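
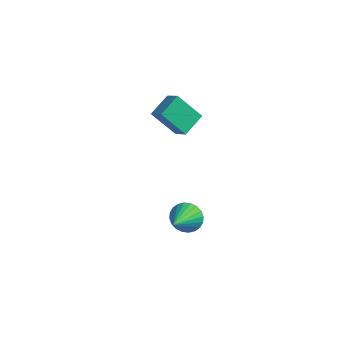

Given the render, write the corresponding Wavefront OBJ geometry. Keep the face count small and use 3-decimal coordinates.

v -0.852 -2.115 -1.548
v -0.163 -1.849 -1.329
v -0.568 -3.625 -0.612
v -0.339 -1.745 -1.108
v -0.593 -1.698 -0.955
v -0.886 -1.714 -0.892
v -1.174 -1.791 -0.928
v -1.413 -1.917 -1.06
v -1.567 -2.074 -1.265
v -1.612 -2.236 -1.514
v -1.541 -2.38 -1.768
v -1.365 -2.484 -1.988
v -1.111 -2.531 -2.142
v -0.818 -2.515 -2.205
v -0.53 -2.438 -2.168
v -0.291 -2.312 -2.037
v -0.137 -2.156 -1.831
v -0.092 -1.993 -1.583
v -2.086 -1.014 2.798
v -3.096 -1.36 3.935
v -1.964 0.103 3.247
v -2.974 -0.244 4.384
v -1.406 -1.296 3.316
v -2.416 -1.643 4.453
v -1.284 -0.18 3.765
v -2.294 -0.526 4.902
f 2 1 4
f 2 4 3
f 4 1 5
f 4 5 3
f 5 1 6
f 5 6 3
f 6 1 7
f 6 7 3
f 7 1 8
f 7 8 3
f 8 1 9
f 8 9 3
f 9 1 10
f 9 10 3
f 10 1 11
f 10 11 3
f 11 1 12
f 11 12 3
f 12 1 13
f 12 13 3
f 13 1 14
f 13 14 3
f 14 1 15
f 14 15 3
f 15 1 16
f 15 16 3
f 16 1 17
f 16 17 3
f 17 1 18
f 17 18 3
f 18 1 2
f 18 2 3
f 20 22 19
f 23 20 19
f 19 22 21
f 21 23 19
f 20 26 22
f 24 20 23
f 24 26 20
f 22 26 21
f 25 23 21
f 21 26 25
f 25 24 23
f 26 24 25



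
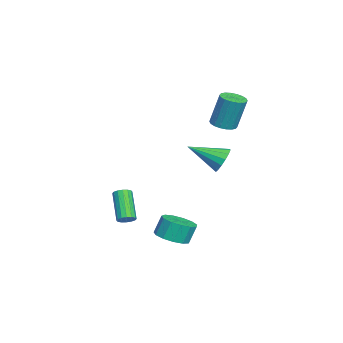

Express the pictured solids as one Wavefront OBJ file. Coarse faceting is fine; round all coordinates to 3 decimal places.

v 1.185 -1.892 -4.179
v 1.463 -1.553 -3.83
v 0.093 -1.988 -2.313
v -0.185 -2.328 -2.661
v 1.266 -1.384 -3.959
v -0.104 -1.819 -2.442
v 1.048 -1.35 -4.147
v -0.322 -1.785 -2.63
v 0.866 -1.463 -4.343
v -0.504 -1.898 -2.826
v 0.77 -1.69 -4.495
v -0.6 -2.125 -2.978
v 0.785 -1.972 -4.562
v -0.585 -2.407 -3.045
v 0.907 -2.232 -4.527
v -0.463 -2.667 -3.01
v 1.104 -2.401 -4.398
v -0.266 -2.836 -2.881
v 1.322 -2.435 -4.21
v -0.048 -2.87 -2.693
v 1.504 -2.322 -4.014
v 0.134 -2.757 -2.497
v 1.6 -2.095 -3.862
v 0.23 -2.53 -2.345
v 1.585 -1.813 -3.795
v 0.215 -2.248 -2.278
v -2.233 3.142 2.134
v -1.649 3.677 1.965
v -1.562 4.252 4.076
v -2.147 3.718 4.246
v -1.95 3.871 1.924
v -1.863 4.447 4.035
v -2.307 3.921 1.925
v -2.22 4.497 4.036
v -2.649 3.817 1.967
v -2.563 4.392 4.079
v -2.909 3.579 2.043
v -2.823 4.155 4.154
v -3.035 3.255 2.137
v -2.949 3.83 4.248
v -3.003 2.908 2.23
v -2.916 3.483 4.341
v -2.818 2.608 2.304
v -2.731 3.183 4.415
v -2.517 2.413 2.345
v -2.43 2.989 4.456
v -2.16 2.363 2.344
v -2.073 2.939 4.455
v -1.817 2.468 2.301
v -1.731 3.043 4.413
v -1.557 2.705 2.226
v -1.471 3.281 4.337
v -1.431 3.03 2.132
v -1.345 3.605 4.243
v -1.464 3.377 2.039
v -1.377 3.952 4.15
v 0.232 3.375 0.291
v 0.683 3.03 -0.421
v 0.268 1.405 1.269
v 1.017 3.182 -0.126
v 1.142 3.386 0.28
v 1.022 3.587 0.689
v 0.691 3.731 0.991
v 0.236 3.78 1.106
v -0.219 3.72 1.002
v -0.554 3.568 0.707
v -0.678 3.364 0.301
v -0.558 3.163 -0.107
v -0.227 3.019 -0.41
v 0.227 2.97 -0.524
v 3.272 0.9 -4.435
v 4.044 1.593 -4.511
v 3.8 1.993 -3.341
v 3.028 1.3 -3.265
v 3.56 1.863 -4.704
v 3.316 2.262 -3.534
v 2.985 1.826 -4.811
v 2.741 2.226 -3.641
v 2.501 1.496 -4.799
v 2.257 1.896 -3.629
v 2.262 0.976 -4.672
v 2.018 1.376 -3.502
v 2.344 0.433 -4.469
v 2.1 0.832 -3.299
v 2.72 0.037 -4.255
v 2.476 0.437 -3.086
v 3.271 -0.084 -4.099
v 3.027 0.316 -2.929
v 3.823 0.107 -4.049
v 3.579 0.507 -2.879
v 4.2 0.55 -4.122
v 3.956 0.95 -2.952
v 4.282 1.104 -4.294
v 4.038 1.504 -3.124
f 2 1 5
f 2 5 3
f 3 5 6
f 3 6 4
f 5 1 7
f 5 7 6
f 6 7 8
f 6 8 4
f 7 1 9
f 7 9 8
f 8 9 10
f 8 10 4
f 9 1 11
f 9 11 10
f 10 11 12
f 10 12 4
f 11 1 13
f 11 13 12
f 12 13 14
f 12 14 4
f 13 1 15
f 13 15 14
f 14 15 16
f 14 16 4
f 15 1 17
f 15 17 16
f 16 17 18
f 16 18 4
f 17 1 19
f 17 19 18
f 18 19 20
f 18 20 4
f 19 1 21
f 19 21 20
f 20 21 22
f 20 22 4
f 21 1 23
f 21 23 22
f 22 23 24
f 22 24 4
f 23 1 25
f 23 25 24
f 24 25 26
f 24 26 4
f 25 1 2
f 25 2 26
f 26 2 3
f 26 3 4
f 28 27 31
f 28 31 29
f 29 31 32
f 29 32 30
f 31 27 33
f 31 33 32
f 32 33 34
f 32 34 30
f 33 27 35
f 33 35 34
f 34 35 36
f 34 36 30
f 35 27 37
f 35 37 36
f 36 37 38
f 36 38 30
f 37 27 39
f 37 39 38
f 38 39 40
f 38 40 30
f 39 27 41
f 39 41 40
f 40 41 42
f 40 42 30
f 41 27 43
f 41 43 42
f 42 43 44
f 42 44 30
f 43 27 45
f 43 45 44
f 44 45 46
f 44 46 30
f 45 27 47
f 45 47 46
f 46 47 48
f 46 48 30
f 47 27 49
f 47 49 48
f 48 49 50
f 48 50 30
f 49 27 51
f 49 51 50
f 50 51 52
f 50 52 30
f 51 27 53
f 51 53 52
f 52 53 54
f 52 54 30
f 53 27 55
f 53 55 54
f 54 55 56
f 54 56 30
f 55 27 28
f 55 28 56
f 56 28 29
f 56 29 30
f 58 57 60
f 58 60 59
f 60 57 61
f 60 61 59
f 61 57 62
f 61 62 59
f 62 57 63
f 62 63 59
f 63 57 64
f 63 64 59
f 64 57 65
f 64 65 59
f 65 57 66
f 65 66 59
f 66 57 67
f 66 67 59
f 67 57 68
f 67 68 59
f 68 57 69
f 68 69 59
f 69 57 70
f 69 70 59
f 70 57 58
f 70 58 59
f 72 71 75
f 72 75 73
f 73 75 76
f 73 76 74
f 75 71 77
f 75 77 76
f 76 77 78
f 76 78 74
f 77 71 79
f 77 79 78
f 78 79 80
f 78 80 74
f 79 71 81
f 79 81 80
f 80 81 82
f 80 82 74
f 81 71 83
f 81 83 82
f 82 83 84
f 82 84 74
f 83 71 85
f 83 85 84
f 84 85 86
f 84 86 74
f 85 71 87
f 85 87 86
f 86 87 88
f 86 88 74
f 87 71 89
f 87 89 88
f 88 89 90
f 88 90 74
f 89 71 91
f 89 91 90
f 90 91 92
f 90 92 74
f 91 71 93
f 91 93 92
f 92 93 94
f 92 94 74
f 93 71 72
f 93 72 94
f 94 72 73
f 94 73 74



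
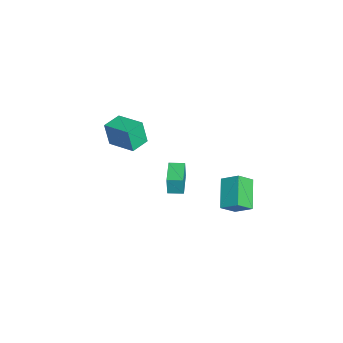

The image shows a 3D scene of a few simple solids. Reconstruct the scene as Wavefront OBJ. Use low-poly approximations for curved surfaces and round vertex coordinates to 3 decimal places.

v 2.96 2.38 0.109
v 3.385 3.304 0.801
v 2.48 3.152 -0.627
v 2.905 4.076 0.064
v 4.555 2.404 -0.904
v 4.98 3.328 -0.213
v 4.075 3.176 -1.641
v 4.5 4.1 -0.949
v -4.037 -3.333 -2.407
v -4.16 -3.618 -0.888
v -2.95 -1.917 -2.053
v -3.073 -2.202 -0.534
v -3.047 -4.078 -2.466
v -3.17 -4.363 -0.947
v -1.96 -2.662 -2.112
v -2.083 -2.947 -0.593
v -0.952 -0.574 -3.312
v -0.9 -0.612 -2.124
v -0.938 0.335 -3.284
v -0.886 0.297 -2.096
v 0.686 -0.597 -3.384
v 0.738 -0.635 -2.196
v 0.7 0.312 -3.356
v 0.752 0.274 -2.168
f 2 4 1
f 5 2 1
f 1 4 3
f 3 5 1
f 2 8 4
f 6 2 5
f 6 8 2
f 4 8 3
f 7 5 3
f 3 8 7
f 7 6 5
f 8 6 7
f 10 12 9
f 13 10 9
f 9 12 11
f 11 13 9
f 10 16 12
f 14 10 13
f 14 16 10
f 12 16 11
f 15 13 11
f 11 16 15
f 15 14 13
f 16 14 15
f 18 20 17
f 21 18 17
f 17 20 19
f 19 21 17
f 18 24 20
f 22 18 21
f 22 24 18
f 20 24 19
f 23 21 19
f 19 24 23
f 23 22 21
f 24 22 23



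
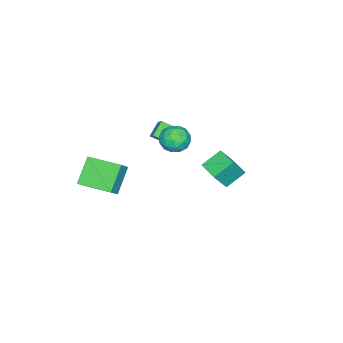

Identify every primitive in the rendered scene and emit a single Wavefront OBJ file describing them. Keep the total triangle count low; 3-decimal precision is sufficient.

v -3.38 -3.54 -1.247
v -4.368 -3.518 -0.566
v -3.789 -2.525 -1.872
v -4.776 -2.503 -1.191
v -2.984 -3.037 -0.689
v -3.971 -3.015 -0.008
v -3.392 -2.022 -1.314
v -4.38 -2 -0.633
v -0.744 2.478 -0.453
v 0.089 2.082 0.927
v -1.818 3.15 0.388
v -0.985 2.754 1.768
v -0.035 3.706 -0.528
v 0.798 3.31 0.852
v -1.109 4.378 0.313
v -0.276 3.982 1.693
v -2.018 -0.646 0.222
v -1.515 0.206 0.547
v -1.465 -1.486 1.573
v -0.962 -0.634 1.898
v -2.003 -0.66 1.906
v -2.345 -0.14 1.071
v -0.635 -1.14 1.049
v -0.977 -0.62 0.214
v -0.661 -0.099 1.057
v -1.506 0.198 1.588
v -1.474 -1.478 0.532
v -2.319 -1.181 1.063
v -1.815 -0.146 0.266
v -1.165 -1.134 1.854
v -1.777 -1.149 1.859
v -1.482 -0.648 2.05
v -2.302 -0.35 0.574
v -2.007 0.151 0.765
v -2.294 -0.358 1.564
v -0.973 -1.431 1.355
v -0.678 -0.93 1.546
v -1.498 -0.632 0.07
v -1.203 -0.131 0.261
v -0.686 -0.922 0.556
v -1.017 0.175 0.757
v -0.693 -0.319 1.551
v -0.5 -0.616 1.052
v -0.701 -0.31 0.561
v -1.514 0.35 1.068
v -1.189 -0.144 1.863
v -1.801 -0.159 1.868
v -2.002 0.146 1.377
v -1.012 0.17 1.369
v -1.791 -1.136 0.257
v -1.466 -1.63 1.052
v -0.978 -1.426 0.743
v -1.179 -1.121 0.252
v -2.287 -0.961 0.569
v -1.963 -1.455 1.363
v -2.279 -0.97 1.559
v -2.48 -0.664 1.068
v -1.968 -1.45 0.751
v 2.957 -3.532 1.228
v 3.774 -3.478 2.063
v 2.778 -1.339 1.262
v 3.595 -1.285 2.098
v 4.365 -3.395 -0.158
v 5.182 -3.341 0.678
v 4.186 -1.202 -0.123
v 5.003 -1.148 0.712
f 2 4 1
f 5 2 1
f 1 4 3
f 3 5 1
f 2 8 4
f 6 2 5
f 6 8 2
f 4 8 3
f 7 5 3
f 3 8 7
f 7 6 5
f 8 6 7
f 10 12 9
f 13 10 9
f 9 12 11
f 11 13 9
f 10 16 12
f 14 10 13
f 14 16 10
f 12 16 11
f 15 13 11
f 11 16 15
f 15 14 13
f 16 14 15
f 17 54 33
f 54 28 57
f 33 57 22
f 54 57 33
f 17 33 29
f 33 22 34
f 29 34 18
f 33 34 29
f 17 29 38
f 29 18 39
f 38 39 24
f 29 39 38
f 17 38 50
f 38 24 53
f 50 53 27
f 38 53 50
f 17 50 54
f 50 27 58
f 54 58 28
f 50 58 54
f 18 34 45
f 34 22 48
f 45 48 26
f 34 48 45
f 22 57 35
f 57 28 56
f 35 56 21
f 57 56 35
f 28 58 55
f 58 27 51
f 55 51 19
f 58 51 55
f 27 53 52
f 53 24 40
f 52 40 23
f 53 40 52
f 24 39 44
f 39 18 41
f 44 41 25
f 39 41 44
f 20 46 32
f 46 26 47
f 32 47 21
f 46 47 32
f 20 32 30
f 32 21 31
f 30 31 19
f 32 31 30
f 20 30 37
f 30 19 36
f 37 36 23
f 30 36 37
f 20 37 42
f 37 23 43
f 42 43 25
f 37 43 42
f 20 42 46
f 42 25 49
f 46 49 26
f 42 49 46
f 21 47 35
f 47 26 48
f 35 48 22
f 47 48 35
f 19 31 55
f 31 21 56
f 55 56 28
f 31 56 55
f 23 36 52
f 36 19 51
f 52 51 27
f 36 51 52
f 25 43 44
f 43 23 40
f 44 40 24
f 43 40 44
f 26 49 45
f 49 25 41
f 45 41 18
f 49 41 45
f 60 62 59
f 63 60 59
f 59 62 61
f 61 63 59
f 60 66 62
f 64 60 63
f 64 66 60
f 62 66 61
f 65 63 61
f 61 66 65
f 65 64 63
f 66 64 65



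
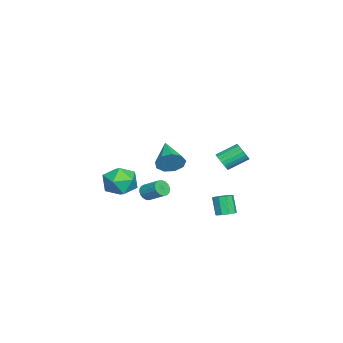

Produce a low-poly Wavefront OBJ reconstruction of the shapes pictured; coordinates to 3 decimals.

v -3.004 -0.548 -1.09
v -2.609 -0.948 -0.48
v -4.676 -1.192 -0.43
v -2.745 -0.423 -0.311
v -3.002 0.044 -0.507
v -3.26 0.234 -0.976
v -3.398 0.058 -1.498
v -3.352 -0.401 -1.829
v -3.143 -0.928 -1.814
v -2.869 -1.278 -1.461
v -2.658 -1.286 -0.934
v 2.219 3.132 1.796
v 2.631 3.076 2.171
v 2.194 4.051 2.799
v 1.781 4.108 2.424
v 2.727 3.219 2.014
v 2.29 4.195 2.642
v 2.735 3.348 1.82
v 2.298 4.323 2.448
v 2.654 3.439 1.622
v 2.216 4.415 2.25
v 2.497 3.477 1.454
v 2.06 4.453 2.082
v 2.293 3.456 1.345
v 1.855 4.431 1.973
v 2.075 3.378 1.314
v 1.638 4.354 1.942
v 1.883 3.258 1.366
v 1.445 4.234 1.994
v 1.748 3.116 1.493
v 1.311 4.092 2.121
v 1.695 2.977 1.672
v 1.258 3.953 2.3
v 1.732 2.865 1.872
v 1.295 3.841 2.5
v 1.854 2.799 2.06
v 1.417 3.775 2.688
v 2.038 2.79 2.201
v 1.601 3.766 2.829
v 2.254 2.841 2.273
v 1.817 3.817 2.901
v 2.464 2.942 2.262
v 2.027 3.918 2.89
v -1.17 -1.399 -2.455
v -0.686 -1.518 -2.604
v -0.266 -0.601 -1.973
v -0.75 -0.481 -1.825
v -0.749 -1.382 -2.76
v -0.329 -0.465 -2.13
v -0.885 -1.249 -2.863
v -0.464 -0.332 -2.233
v -1.07 -1.142 -2.896
v -0.649 -0.224 -2.266
v -1.272 -1.079 -2.853
v -0.852 -0.162 -2.222
v -1.457 -1.072 -2.74
v -1.036 -0.154 -2.11
v -1.592 -1.121 -2.579
v -1.171 -0.203 -1.949
v -1.654 -1.218 -2.396
v -1.234 -0.3 -1.766
v -1.633 -1.346 -2.223
v -1.212 -0.429 -1.593
v -1.531 -1.484 -2.091
v -1.111 -0.566 -1.46
v -1.368 -1.607 -2.021
v -0.947 -0.689 -1.391
v -1.17 -1.693 -2.027
v -0.749 -0.776 -1.396
v -0.972 -1.729 -2.106
v -0.551 -0.812 -1.476
v -0.808 -1.708 -2.246
v -0.388 -0.791 -1.616
v -0.707 -1.633 -2.422
v -0.287 -0.716 -1.792
v -0.376 2.901 -3.161
v 0.135 2.79 -2.989
v -0.273 2.529 -1.947
v -0.784 2.639 -2.119
v 0.054 3.153 -2.93
v -0.354 2.891 -1.887
v -0.227 3.398 -2.979
v -0.635 3.136 -1.936
v -0.579 3.41 -3.113
v -0.986 3.148 -2.07
v -0.835 3.184 -3.27
v -1.243 2.922 -2.227
v -0.877 2.825 -3.376
v -1.285 2.564 -2.333
v -0.684 2.502 -3.382
v -1.092 2.241 -2.339
v -0.347 2.366 -3.285
v -0.755 2.104 -2.242
v -0.024 2.479 -3.13
v -0.432 2.218 -2.087
v -3.598 -3.033 -2.954
v -2.827 -2.29 -3.014
v -2.513 -4.09 -2.106
v -1.742 -3.347 -2.166
v -2.6 -3.181 -1.542
v -3.27 -2.528 -2.067
v -2.07 -3.852 -3.053
v -2.74 -3.199 -3.578
v -1.883 -2.796 -3.075
v -2.21 -2.381 -2.142
v -3.13 -3.999 -2.978
v -3.457 -3.584 -2.045
f 2 1 4
f 2 4 3
f 4 1 5
f 4 5 3
f 5 1 6
f 5 6 3
f 6 1 7
f 6 7 3
f 7 1 8
f 7 8 3
f 8 1 9
f 8 9 3
f 9 1 10
f 9 10 3
f 10 1 11
f 10 11 3
f 11 1 2
f 11 2 3
f 13 12 16
f 13 16 14
f 14 16 17
f 14 17 15
f 16 12 18
f 16 18 17
f 17 18 19
f 17 19 15
f 18 12 20
f 18 20 19
f 19 20 21
f 19 21 15
f 20 12 22
f 20 22 21
f 21 22 23
f 21 23 15
f 22 12 24
f 22 24 23
f 23 24 25
f 23 25 15
f 24 12 26
f 24 26 25
f 25 26 27
f 25 27 15
f 26 12 28
f 26 28 27
f 27 28 29
f 27 29 15
f 28 12 30
f 28 30 29
f 29 30 31
f 29 31 15
f 30 12 32
f 30 32 31
f 31 32 33
f 31 33 15
f 32 12 34
f 32 34 33
f 33 34 35
f 33 35 15
f 34 12 36
f 34 36 35
f 35 36 37
f 35 37 15
f 36 12 38
f 36 38 37
f 37 38 39
f 37 39 15
f 38 12 40
f 38 40 39
f 39 40 41
f 39 41 15
f 40 12 42
f 40 42 41
f 41 42 43
f 41 43 15
f 42 12 13
f 42 13 43
f 43 13 14
f 43 14 15
f 45 44 48
f 45 48 46
f 46 48 49
f 46 49 47
f 48 44 50
f 48 50 49
f 49 50 51
f 49 51 47
f 50 44 52
f 50 52 51
f 51 52 53
f 51 53 47
f 52 44 54
f 52 54 53
f 53 54 55
f 53 55 47
f 54 44 56
f 54 56 55
f 55 56 57
f 55 57 47
f 56 44 58
f 56 58 57
f 57 58 59
f 57 59 47
f 58 44 60
f 58 60 59
f 59 60 61
f 59 61 47
f 60 44 62
f 60 62 61
f 61 62 63
f 61 63 47
f 62 44 64
f 62 64 63
f 63 64 65
f 63 65 47
f 64 44 66
f 64 66 65
f 65 66 67
f 65 67 47
f 66 44 68
f 66 68 67
f 67 68 69
f 67 69 47
f 68 44 70
f 68 70 69
f 69 70 71
f 69 71 47
f 70 44 72
f 70 72 71
f 71 72 73
f 71 73 47
f 72 44 74
f 72 74 73
f 73 74 75
f 73 75 47
f 74 44 45
f 74 45 75
f 75 45 46
f 75 46 47
f 77 76 80
f 77 80 78
f 78 80 81
f 78 81 79
f 80 76 82
f 80 82 81
f 81 82 83
f 81 83 79
f 82 76 84
f 82 84 83
f 83 84 85
f 83 85 79
f 84 76 86
f 84 86 85
f 85 86 87
f 85 87 79
f 86 76 88
f 86 88 87
f 87 88 89
f 87 89 79
f 88 76 90
f 88 90 89
f 89 90 91
f 89 91 79
f 90 76 92
f 90 92 91
f 91 92 93
f 91 93 79
f 92 76 94
f 92 94 93
f 93 94 95
f 93 95 79
f 94 76 77
f 94 77 95
f 95 77 78
f 95 78 79
f 96 107 101
f 96 101 97
f 96 97 103
f 96 103 106
f 96 106 107
f 97 101 105
f 101 107 100
f 107 106 98
f 106 103 102
f 103 97 104
f 99 105 100
f 99 100 98
f 99 98 102
f 99 102 104
f 99 104 105
f 100 105 101
f 98 100 107
f 102 98 106
f 104 102 103
f 105 104 97



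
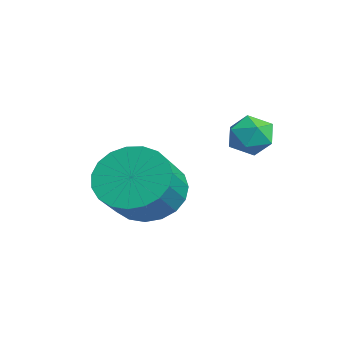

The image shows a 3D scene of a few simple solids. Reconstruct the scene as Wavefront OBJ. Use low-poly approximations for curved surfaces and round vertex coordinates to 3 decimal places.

v -3.961 1.466 0.253
v -3.161 1.628 -0.454
v -2.239 0.977 0.44
v -3.039 0.814 1.147
v -3.141 2 -0.204
v -2.219 1.349 0.69
v -3.263 2.28 0.126
v -2.341 1.629 1.02
v -3.506 2.419 0.477
v -2.583 1.768 1.371
v -3.827 2.393 0.79
v -2.905 1.742 1.684
v -4.171 2.207 1.01
v -3.249 1.556 1.904
v -4.479 1.893 1.099
v -3.557 1.241 1.993
v -4.698 1.504 1.042
v -3.776 0.853 1.936
v -4.789 1.11 0.848
v -3.867 0.458 1.742
v -4.737 0.776 0.552
v -3.815 0.125 1.445
v -4.551 0.562 0.203
v -3.629 -0.089 1.097
v -4.263 0.504 -0.136
v -3.34 -0.147 0.758
v -3.922 0.613 -0.408
v -3 -0.039 0.486
v -3.589 0.868 -0.566
v -2.666 0.217 0.328
v -3.319 1.227 -0.582
v -2.397 0.576 0.311
v -1.777 3.676 3.171
v -1.177 3.923 3.35
v -1.283 2.857 2.65
v -0.683 3.104 2.829
v -1.09 2.839 3.295
v -1.396 3.346 3.617
v -1.064 3.434 2.383
v -1.37 3.941 2.705
v -0.737 3.774 2.863
v -0.753 3.407 3.426
v -1.707 3.373 2.574
v -1.723 3.006 3.137
f 2 1 5
f 2 5 3
f 3 5 6
f 3 6 4
f 5 1 7
f 5 7 6
f 6 7 8
f 6 8 4
f 7 1 9
f 7 9 8
f 8 9 10
f 8 10 4
f 9 1 11
f 9 11 10
f 10 11 12
f 10 12 4
f 11 1 13
f 11 13 12
f 12 13 14
f 12 14 4
f 13 1 15
f 13 15 14
f 14 15 16
f 14 16 4
f 15 1 17
f 15 17 16
f 16 17 18
f 16 18 4
f 17 1 19
f 17 19 18
f 18 19 20
f 18 20 4
f 19 1 21
f 19 21 20
f 20 21 22
f 20 22 4
f 21 1 23
f 21 23 22
f 22 23 24
f 22 24 4
f 23 1 25
f 23 25 24
f 24 25 26
f 24 26 4
f 25 1 27
f 25 27 26
f 26 27 28
f 26 28 4
f 27 1 29
f 27 29 28
f 28 29 30
f 28 30 4
f 29 1 31
f 29 31 30
f 30 31 32
f 30 32 4
f 31 1 2
f 31 2 32
f 32 2 3
f 32 3 4
f 33 44 38
f 33 38 34
f 33 34 40
f 33 40 43
f 33 43 44
f 34 38 42
f 38 44 37
f 44 43 35
f 43 40 39
f 40 34 41
f 36 42 37
f 36 37 35
f 36 35 39
f 36 39 41
f 36 41 42
f 37 42 38
f 35 37 44
f 39 35 43
f 41 39 40
f 42 41 34



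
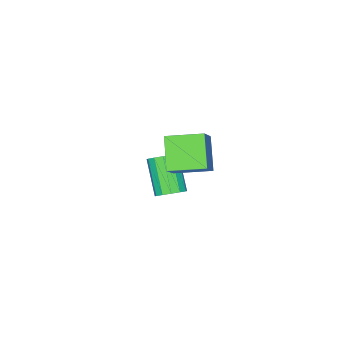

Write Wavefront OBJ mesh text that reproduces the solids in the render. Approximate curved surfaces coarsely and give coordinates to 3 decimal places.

v 0.055 1.281 3.867
v 1.055 1.822 5.007
v -0.997 2.61 4.159
v 0.003 3.15 5.3
v 0.917 2.23 2.66
v 1.917 2.77 3.801
v -0.135 3.558 2.953
v 0.865 4.099 4.093
v -1.156 0.138 -1.478
v -0.774 0.521 -0.972
v -1.502 -0.676 0.483
v -1.884 -1.058 -0.022
v -1.145 0.707 -1.005
v -1.874 -0.489 0.451
v -1.52 0.713 -1.187
v -2.249 -0.483 0.268
v -1.779 0.537 -1.462
v -2.508 -0.66 -0.007
v -1.84 0.234 -1.742
v -2.569 -0.963 -0.287
v -1.684 -0.1 -1.938
v -2.413 -1.296 -0.482
v -1.36 -0.358 -1.988
v -2.089 -1.554 -0.532
v -0.971 -0.458 -1.875
v -1.7 -1.654 -0.42
v -0.641 -0.369 -1.637
v -1.37 -1.565 -0.182
v -0.474 -0.119 -1.348
v -1.203 -1.315 0.107
v -0.524 0.212 -1.1
v -1.252 -0.984 0.355
f 2 4 1
f 5 2 1
f 1 4 3
f 3 5 1
f 2 8 4
f 6 2 5
f 6 8 2
f 4 8 3
f 7 5 3
f 3 8 7
f 7 6 5
f 8 6 7
f 10 9 13
f 10 13 11
f 11 13 14
f 11 14 12
f 13 9 15
f 13 15 14
f 14 15 16
f 14 16 12
f 15 9 17
f 15 17 16
f 16 17 18
f 16 18 12
f 17 9 19
f 17 19 18
f 18 19 20
f 18 20 12
f 19 9 21
f 19 21 20
f 20 21 22
f 20 22 12
f 21 9 23
f 21 23 22
f 22 23 24
f 22 24 12
f 23 9 25
f 23 25 24
f 24 25 26
f 24 26 12
f 25 9 27
f 25 27 26
f 26 27 28
f 26 28 12
f 27 9 29
f 27 29 28
f 28 29 30
f 28 30 12
f 29 9 31
f 29 31 30
f 30 31 32
f 30 32 12
f 31 9 10
f 31 10 32
f 32 10 11
f 32 11 12



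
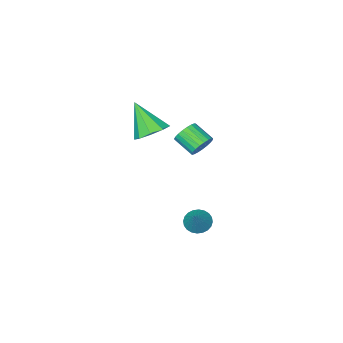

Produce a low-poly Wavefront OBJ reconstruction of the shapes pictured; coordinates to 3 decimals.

v -2.599 -1.323 0.754
v -2.298 -1.601 0.114
v -1.939 -2.715 0.766
v -2.241 -2.437 1.406
v -2.052 -1.447 0.241
v -1.694 -2.561 0.893
v -1.902 -1.272 0.457
v -1.543 -2.386 1.109
v -1.872 -1.106 0.724
v -1.513 -2.22 1.376
v -1.967 -0.977 0.996
v -1.609 -2.092 1.649
v -2.172 -0.909 1.227
v -1.814 -2.023 1.879
v -2.451 -0.911 1.375
v -2.093 -2.025 2.028
v -2.756 -0.985 1.416
v -2.397 -2.099 2.069
v -3.033 -1.118 1.343
v -2.674 -2.232 1.995
v -3.236 -1.285 1.168
v -2.877 -2.399 1.82
v -3.328 -1.46 0.921
v -2.969 -2.574 1.573
v -3.294 -1.61 0.645
v -2.936 -2.724 1.298
v -3.141 -1.711 0.388
v -2.782 -2.825 1.041
v -2.893 -1.745 0.194
v -2.535 -2.859 0.847
v -2.595 -1.706 0.097
v -2.236 -2.82 0.75
v -0.336 -2.56 1.953
v 0.143 -3.26 1.351
v -0.024 -3.82 3.667
v 0.616 -2.794 1.607
v 0.644 -2.219 2.025
v 0.212 -1.803 2.409
v -0.475 -1.742 2.58
v -1.098 -2.063 2.457
v -1.364 -2.617 2.099
v -1.15 -3.144 1.672
v -0.554 -3.398 1.377
v -1.961 -0.699 -4.539
v -1.41 -0.461 -5.036
v -1.219 0.079 -3.341
v -1.611 -0.234 -5.058
v -1.867 -0.078 -5.001
v -2.136 -0.017 -4.874
v -2.379 -0.06 -4.696
v -2.558 -0.2 -4.494
v -2.647 -0.416 -4.298
v -2.631 -0.675 -4.14
v -2.513 -0.938 -4.042
v -2.311 -1.164 -4.02
v -2.056 -1.32 -4.076
v -1.786 -1.382 -4.204
v -1.543 -1.339 -4.382
v -1.364 -1.199 -4.584
v -1.276 -0.983 -4.779
v -1.292 -0.724 -4.938
f 2 1 5
f 2 5 3
f 3 5 6
f 3 6 4
f 5 1 7
f 5 7 6
f 6 7 8
f 6 8 4
f 7 1 9
f 7 9 8
f 8 9 10
f 8 10 4
f 9 1 11
f 9 11 10
f 10 11 12
f 10 12 4
f 11 1 13
f 11 13 12
f 12 13 14
f 12 14 4
f 13 1 15
f 13 15 14
f 14 15 16
f 14 16 4
f 15 1 17
f 15 17 16
f 16 17 18
f 16 18 4
f 17 1 19
f 17 19 18
f 18 19 20
f 18 20 4
f 19 1 21
f 19 21 20
f 20 21 22
f 20 22 4
f 21 1 23
f 21 23 22
f 22 23 24
f 22 24 4
f 23 1 25
f 23 25 24
f 24 25 26
f 24 26 4
f 25 1 27
f 25 27 26
f 26 27 28
f 26 28 4
f 27 1 29
f 27 29 28
f 28 29 30
f 28 30 4
f 29 1 31
f 29 31 30
f 30 31 32
f 30 32 4
f 31 1 2
f 31 2 32
f 32 2 3
f 32 3 4
f 34 33 36
f 34 36 35
f 36 33 37
f 36 37 35
f 37 33 38
f 37 38 35
f 38 33 39
f 38 39 35
f 39 33 40
f 39 40 35
f 40 33 41
f 40 41 35
f 41 33 42
f 41 42 35
f 42 33 43
f 42 43 35
f 43 33 34
f 43 34 35
f 45 44 47
f 45 47 46
f 47 44 48
f 47 48 46
f 48 44 49
f 48 49 46
f 49 44 50
f 49 50 46
f 50 44 51
f 50 51 46
f 51 44 52
f 51 52 46
f 52 44 53
f 52 53 46
f 53 44 54
f 53 54 46
f 54 44 55
f 54 55 46
f 55 44 56
f 55 56 46
f 56 44 57
f 56 57 46
f 57 44 58
f 57 58 46
f 58 44 59
f 58 59 46
f 59 44 60
f 59 60 46
f 60 44 61
f 60 61 46
f 61 44 45
f 61 45 46



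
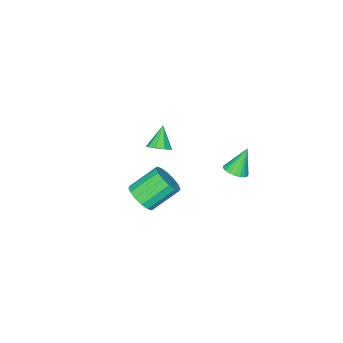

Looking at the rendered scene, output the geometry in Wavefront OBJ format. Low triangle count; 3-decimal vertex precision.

v -2.785 2.521 0.167
v -2.409 3.12 0.301
v -3.535 2.659 1.653
v -2.654 3.229 0.167
v -2.921 3.215 0.034
v -3.165 3.081 -0.077
v -3.344 2.851 -0.145
v -3.425 2.563 -0.16
v -3.397 2.268 -0.118
v -3.262 2.017 -0.026
v -3.045 1.853 0.098
v -2.783 1.804 0.235
v -2.521 1.879 0.36
v -2.306 2.065 0.451
v -2.173 2.33 0.494
v -2.146 2.628 0.48
v -2.229 2.907 0.411
v 0.048 -0.327 2.223
v 0.428 -0.902 2.256
v -0.748 -0.793 3.317
v 0.615 -0.569 2.533
v 0.536 -0.123 2.666
v 0.229 0.227 2.591
v -0.163 0.318 2.345
v -0.456 0.107 2.041
v -0.514 -0.308 1.823
v -0.309 -0.732 1.792
v 0.064 -0.966 1.963
v 4.398 2.556 2.931
v 4.993 3.176 3.228
v 3.738 3.845 4.347
v 3.142 3.224 4.049
v 4.777 3.38 2.863
v 3.521 4.049 3.982
v 4.459 3.363 2.516
v 3.203 4.032 3.635
v 4.124 3.13 2.28
v 2.868 3.799 3.399
v 3.863 2.743 2.218
v 2.607 3.412 3.337
v 3.745 2.305 2.348
v 2.49 2.974 3.466
v 3.802 1.935 2.633
v 2.547 2.604 3.752
v 4.019 1.731 2.998
v 2.763 2.4 4.117
v 4.337 1.748 3.345
v 3.081 2.417 4.464
v 4.672 1.981 3.581
v 3.416 2.65 4.7
v 4.933 2.368 3.643
v 3.677 3.037 4.762
v 5.05 2.806 3.514
v 3.795 3.475 4.632
f 2 1 4
f 2 4 3
f 4 1 5
f 4 5 3
f 5 1 6
f 5 6 3
f 6 1 7
f 6 7 3
f 7 1 8
f 7 8 3
f 8 1 9
f 8 9 3
f 9 1 10
f 9 10 3
f 10 1 11
f 10 11 3
f 11 1 12
f 11 12 3
f 12 1 13
f 12 13 3
f 13 1 14
f 13 14 3
f 14 1 15
f 14 15 3
f 15 1 16
f 15 16 3
f 16 1 17
f 16 17 3
f 17 1 2
f 17 2 3
f 19 18 21
f 19 21 20
f 21 18 22
f 21 22 20
f 22 18 23
f 22 23 20
f 23 18 24
f 23 24 20
f 24 18 25
f 24 25 20
f 25 18 26
f 25 26 20
f 26 18 27
f 26 27 20
f 27 18 28
f 27 28 20
f 28 18 19
f 28 19 20
f 30 29 33
f 30 33 31
f 31 33 34
f 31 34 32
f 33 29 35
f 33 35 34
f 34 35 36
f 34 36 32
f 35 29 37
f 35 37 36
f 36 37 38
f 36 38 32
f 37 29 39
f 37 39 38
f 38 39 40
f 38 40 32
f 39 29 41
f 39 41 40
f 40 41 42
f 40 42 32
f 41 29 43
f 41 43 42
f 42 43 44
f 42 44 32
f 43 29 45
f 43 45 44
f 44 45 46
f 44 46 32
f 45 29 47
f 45 47 46
f 46 47 48
f 46 48 32
f 47 29 49
f 47 49 48
f 48 49 50
f 48 50 32
f 49 29 51
f 49 51 50
f 50 51 52
f 50 52 32
f 51 29 53
f 51 53 52
f 52 53 54
f 52 54 32
f 53 29 30
f 53 30 54
f 54 30 31
f 54 31 32



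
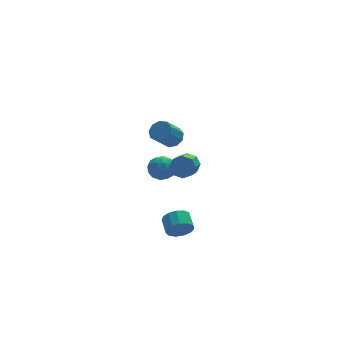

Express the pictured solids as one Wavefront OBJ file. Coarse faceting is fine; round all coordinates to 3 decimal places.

v 0.556 3.432 -1.372
v 1.043 3.642 -0.87
v 0.171 3.217 0.154
v -0.316 3.008 -0.348
v 0.734 4.02 -0.976
v -0.138 3.595 0.047
v 0.341 4.123 -1.268
v -0.53 3.698 -0.244
v 0.05 3.902 -1.608
v -0.822 3.477 -0.585
v -0.005 3.462 -1.838
v -0.877 3.037 -0.814
v 0.202 3.008 -1.849
v -0.67 2.583 -0.826
v 0.575 2.753 -1.637
v -0.296 2.328 -0.614
v 0.939 2.815 -1.301
v 0.068 2.39 -0.278
v 1.124 3.167 -0.998
v 0.252 2.742 0.025
v -1.392 -3.156 -3.934
v -1.039 -3.434 -3.297
v -0.935 -2.503 -2.948
v -1.288 -2.224 -3.586
v -0.722 -3.359 -3.591
v -0.618 -2.428 -3.242
v -0.617 -3.22 -3.995
v -0.513 -2.288 -3.646
v -0.758 -3.06 -4.379
v -0.654 -2.129 -4.03
v -1.101 -2.931 -4.622
v -0.997 -1.999 -4.273
v -1.536 -2.873 -4.647
v -1.432 -1.941 -4.298
v -1.925 -2.905 -4.446
v -1.821 -1.973 -4.097
v -2.145 -3.016 -4.082
v -2.041 -2.085 -3.733
v -2.126 -3.172 -3.671
v -2.022 -2.241 -3.322
v -1.874 -3.323 -3.344
v -1.77 -2.392 -2.996
v -1.469 -3.42 -3.205
v -1.365 -2.489 -2.856
v -0.88 3.376 -4.022
v -0.199 3.921 -4.013
v -0.141 2.439 -3.267
v 0.54 2.984 -3.258
v -0.182 3.182 -2.81
v -0.639 3.761 -3.277
v 0.299 2.599 -4.003
v -0.158 3.178 -4.47
v 0.53 3.441 -4.002
v 0.233 3.801 -3.264
v -0.573 2.559 -4.016
v -0.87 2.919 -3.278
v -0.604 3.731 -4.084
v 0.264 2.629 -3.196
v -0.16 2.745 -2.933
v 0.241 3.066 -2.928
v -0.863 3.637 -3.651
v -0.462 3.957 -3.646
v -0.452 3.522 -2.939
v 0.122 2.403 -3.634
v 0.523 2.723 -3.629
v -0.581 3.294 -4.352
v -0.18 3.615 -4.347
v 0.112 2.838 -4.341
v 0.225 3.769 -4.072
v 0.659 3.218 -3.628
v 0.517 2.992 -4.066
v 0.248 3.332 -4.34
v 0.05 3.98 -3.638
v 0.485 3.429 -3.195
v 0.06 3.546 -2.931
v -0.208 3.886 -3.205
v 0.478 3.698 -3.632
v -0.825 2.931 -4.085
v -0.39 2.38 -3.642
v -0.132 2.474 -4.075
v -0.4 2.814 -4.349
v -0.999 3.142 -3.652
v -0.565 2.591 -3.208
v -0.588 3.028 -2.94
v -0.857 3.368 -3.214
v -0.818 2.662 -3.648
v -1.082 -3.359 1.436
v -0.72 -3.821 1.055
v -1.376 -4.903 1.743
v -1.738 -4.441 2.124
v -0.467 -3.686 1.508
v -1.123 -4.768 2.195
v -0.575 -3.36 1.919
v -1.231 -4.442 2.606
v -0.979 -3.033 2.047
v -1.636 -4.115 2.735
v -1.444 -2.897 1.817
v -2.1 -3.979 2.505
v -1.697 -3.032 1.365
v -2.353 -4.114 2.052
v -1.589 -3.358 0.954
v -2.245 -4.44 1.641
v -1.184 -3.685 0.825
v -1.841 -4.767 1.513
f 2 1 5
f 2 5 3
f 3 5 6
f 3 6 4
f 5 1 7
f 5 7 6
f 6 7 8
f 6 8 4
f 7 1 9
f 7 9 8
f 8 9 10
f 8 10 4
f 9 1 11
f 9 11 10
f 10 11 12
f 10 12 4
f 11 1 13
f 11 13 12
f 12 13 14
f 12 14 4
f 13 1 15
f 13 15 14
f 14 15 16
f 14 16 4
f 15 1 17
f 15 17 16
f 16 17 18
f 16 18 4
f 17 1 19
f 17 19 18
f 18 19 20
f 18 20 4
f 19 1 2
f 19 2 20
f 20 2 3
f 20 3 4
f 22 21 25
f 22 25 23
f 23 25 26
f 23 26 24
f 25 21 27
f 25 27 26
f 26 27 28
f 26 28 24
f 27 21 29
f 27 29 28
f 28 29 30
f 28 30 24
f 29 21 31
f 29 31 30
f 30 31 32
f 30 32 24
f 31 21 33
f 31 33 32
f 32 33 34
f 32 34 24
f 33 21 35
f 33 35 34
f 34 35 36
f 34 36 24
f 35 21 37
f 35 37 36
f 36 37 38
f 36 38 24
f 37 21 39
f 37 39 38
f 38 39 40
f 38 40 24
f 39 21 41
f 39 41 40
f 40 41 42
f 40 42 24
f 41 21 43
f 41 43 42
f 42 43 44
f 42 44 24
f 43 21 22
f 43 22 44
f 44 22 23
f 44 23 24
f 45 82 61
f 82 56 85
f 61 85 50
f 82 85 61
f 45 61 57
f 61 50 62
f 57 62 46
f 61 62 57
f 45 57 66
f 57 46 67
f 66 67 52
f 57 67 66
f 45 66 78
f 66 52 81
f 78 81 55
f 66 81 78
f 45 78 82
f 78 55 86
f 82 86 56
f 78 86 82
f 46 62 73
f 62 50 76
f 73 76 54
f 62 76 73
f 50 85 63
f 85 56 84
f 63 84 49
f 85 84 63
f 56 86 83
f 86 55 79
f 83 79 47
f 86 79 83
f 55 81 80
f 81 52 68
f 80 68 51
f 81 68 80
f 52 67 72
f 67 46 69
f 72 69 53
f 67 69 72
f 48 74 60
f 74 54 75
f 60 75 49
f 74 75 60
f 48 60 58
f 60 49 59
f 58 59 47
f 60 59 58
f 48 58 65
f 58 47 64
f 65 64 51
f 58 64 65
f 48 65 70
f 65 51 71
f 70 71 53
f 65 71 70
f 48 70 74
f 70 53 77
f 74 77 54
f 70 77 74
f 49 75 63
f 75 54 76
f 63 76 50
f 75 76 63
f 47 59 83
f 59 49 84
f 83 84 56
f 59 84 83
f 51 64 80
f 64 47 79
f 80 79 55
f 64 79 80
f 53 71 72
f 71 51 68
f 72 68 52
f 71 68 72
f 54 77 73
f 77 53 69
f 73 69 46
f 77 69 73
f 88 87 91
f 88 91 89
f 89 91 92
f 89 92 90
f 91 87 93
f 91 93 92
f 92 93 94
f 92 94 90
f 93 87 95
f 93 95 94
f 94 95 96
f 94 96 90
f 95 87 97
f 95 97 96
f 96 97 98
f 96 98 90
f 97 87 99
f 97 99 98
f 98 99 100
f 98 100 90
f 99 87 101
f 99 101 100
f 100 101 102
f 100 102 90
f 101 87 103
f 101 103 102
f 102 103 104
f 102 104 90
f 103 87 88
f 103 88 104
f 104 88 89
f 104 89 90



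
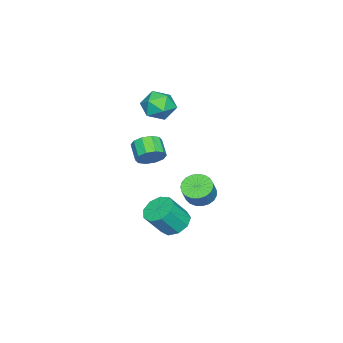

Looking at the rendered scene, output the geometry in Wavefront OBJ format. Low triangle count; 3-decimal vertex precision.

v -0.113 1.848 -1.264
v 0.609 1.501 -1.737
v 1.375 1.585 -0.628
v 0.653 1.932 -0.156
v 0.651 1.882 -1.794
v 1.416 1.965 -0.685
v 0.56 2.256 -1.76
v 1.326 2.339 -0.651
v 0.354 2.56 -1.64
v 1.119 2.643 -0.531
v 0.066 2.741 -1.455
v 0.832 2.824 -0.346
v -0.252 2.767 -1.237
v 0.513 2.851 -0.128
v -0.547 2.635 -1.024
v 0.219 2.718 0.085
v -0.766 2.367 -0.852
v -0 2.45 0.256
v -0.872 2.009 -0.752
v -0.107 2.092 0.357
v -0.847 1.623 -0.74
v -0.082 1.706 0.368
v -0.695 1.276 -0.819
v 0.07 1.359 0.29
v -0.443 1.028 -0.975
v 0.323 1.112 0.134
v -0.133 0.922 -1.181
v 0.633 1.006 -0.072
v 0.18 0.976 -1.401
v 0.946 1.06 -0.293
v 0.443 1.181 -1.598
v 1.208 1.264 -0.489
v -0.07 0.298 -4.093
v 0.464 -0.36 -4.696
v 1.304 -1.057 -3.19
v 0.77 -0.398 -2.587
v 0.827 0.247 -4.617
v 1.667 -0.45 -3.111
v 0.77 0.878 -4.293
v 1.61 0.181 -2.787
v 0.32 1.238 -3.876
v 1.16 0.541 -2.37
v -0.313 1.158 -3.56
v 0.528 0.461 -2.054
v -0.832 0.676 -3.493
v 0.009 -0.021 -1.988
v -0.994 0.017 -3.707
v -0.154 -0.68 -2.201
v -0.724 -0.51 -4.102
v 0.116 -1.207 -2.596
v -0.149 -0.659 -4.492
v 0.692 -1.356 -2.986
v 0.552 -0.917 1.408
v 1.072 -1.647 1.319
v 0.247 -2.312 1.963
v -0.272 -1.583 2.052
v 1.223 -1.383 1.785
v 0.399 -2.049 2.429
v 1.119 -0.942 2.106
v 0.295 -1.607 2.751
v 0.798 -0.491 2.161
v -0.026 -1.157 2.806
v 0.383 -0.203 1.928
v -0.441 -0.868 2.573
v 0.033 -0.188 1.497
v -0.792 -0.853 2.141
v -0.119 -0.451 1.031
v -0.943 -1.117 1.675
v -0.015 -0.893 0.709
v -0.839 -1.558 1.354
v 0.306 -1.343 0.654
v -0.518 -2.009 1.299
v 0.721 -1.632 0.887
v -0.103 -2.297 1.532
v -2.696 -0.749 3.846
v -2.139 -1.283 2.998
v -2.761 -2.337 4.802
v -2.204 -2.871 3.954
v -1.66 -2.093 4.596
v -1.62 -1.111 4.005
v -3.28 -2.509 3.795
v -3.24 -1.527 3.204
v -2.5 -2.37 2.966
v -1.499 -2.113 3.462
v -3.401 -1.507 4.338
v -2.4 -1.25 4.834
f 2 1 5
f 2 5 3
f 3 5 6
f 3 6 4
f 5 1 7
f 5 7 6
f 6 7 8
f 6 8 4
f 7 1 9
f 7 9 8
f 8 9 10
f 8 10 4
f 9 1 11
f 9 11 10
f 10 11 12
f 10 12 4
f 11 1 13
f 11 13 12
f 12 13 14
f 12 14 4
f 13 1 15
f 13 15 14
f 14 15 16
f 14 16 4
f 15 1 17
f 15 17 16
f 16 17 18
f 16 18 4
f 17 1 19
f 17 19 18
f 18 19 20
f 18 20 4
f 19 1 21
f 19 21 20
f 20 21 22
f 20 22 4
f 21 1 23
f 21 23 22
f 22 23 24
f 22 24 4
f 23 1 25
f 23 25 24
f 24 25 26
f 24 26 4
f 25 1 27
f 25 27 26
f 26 27 28
f 26 28 4
f 27 1 29
f 27 29 28
f 28 29 30
f 28 30 4
f 29 1 31
f 29 31 30
f 30 31 32
f 30 32 4
f 31 1 2
f 31 2 32
f 32 2 3
f 32 3 4
f 34 33 37
f 34 37 35
f 35 37 38
f 35 38 36
f 37 33 39
f 37 39 38
f 38 39 40
f 38 40 36
f 39 33 41
f 39 41 40
f 40 41 42
f 40 42 36
f 41 33 43
f 41 43 42
f 42 43 44
f 42 44 36
f 43 33 45
f 43 45 44
f 44 45 46
f 44 46 36
f 45 33 47
f 45 47 46
f 46 47 48
f 46 48 36
f 47 33 49
f 47 49 48
f 48 49 50
f 48 50 36
f 49 33 51
f 49 51 50
f 50 51 52
f 50 52 36
f 51 33 34
f 51 34 52
f 52 34 35
f 52 35 36
f 54 53 57
f 54 57 55
f 55 57 58
f 55 58 56
f 57 53 59
f 57 59 58
f 58 59 60
f 58 60 56
f 59 53 61
f 59 61 60
f 60 61 62
f 60 62 56
f 61 53 63
f 61 63 62
f 62 63 64
f 62 64 56
f 63 53 65
f 63 65 64
f 64 65 66
f 64 66 56
f 65 53 67
f 65 67 66
f 66 67 68
f 66 68 56
f 67 53 69
f 67 69 68
f 68 69 70
f 68 70 56
f 69 53 71
f 69 71 70
f 70 71 72
f 70 72 56
f 71 53 73
f 71 73 72
f 72 73 74
f 72 74 56
f 73 53 54
f 73 54 74
f 74 54 55
f 74 55 56
f 75 86 80
f 75 80 76
f 75 76 82
f 75 82 85
f 75 85 86
f 76 80 84
f 80 86 79
f 86 85 77
f 85 82 81
f 82 76 83
f 78 84 79
f 78 79 77
f 78 77 81
f 78 81 83
f 78 83 84
f 79 84 80
f 77 79 86
f 81 77 85
f 83 81 82
f 84 83 76



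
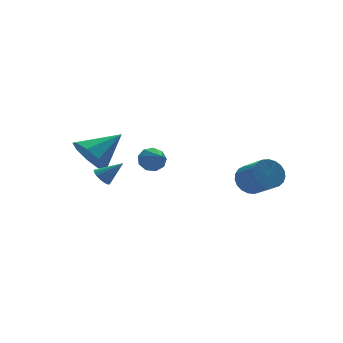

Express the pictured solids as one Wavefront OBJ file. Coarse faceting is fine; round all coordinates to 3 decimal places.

v -1.797 2.49 2.07
v -1.255 2.027 1.233
v -0.163 2.63 3.05
v -1.269 2.775 1.148
v -1.53 3.389 1.496
v -1.916 3.583 2.112
v -2.246 3.265 2.709
v -2.366 2.585 3.007
v -2.22 1.86 2.867
v -1.876 1.43 2.354
v -1.495 1.496 1.709
v 0.474 0.949 2.031
v 1.036 1.058 2.359
v 0.286 -0.309 2.769
v 0.688 1.241 2.582
v 0.241 1.287 2.547
v -0.098 1.175 2.271
v -0.169 0.957 1.882
v 0.061 0.735 1.562
v 0.484 0.613 1.462
v 0.902 0.648 1.628
v 1.12 0.824 1.982
v -2.073 0.684 1.625
v -1.738 0.592 1.239
v -1.247 0.296 2.435
v -1.69 0.828 1.304
v -1.731 1.03 1.442
v -1.85 1.154 1.623
v -2.02 1.17 1.804
v -2.202 1.074 1.944
v -2.355 0.89 2.011
v -2.443 0.658 1.99
v -2.446 0.432 1.885
v -2.364 0.264 1.721
v -2.215 0.192 1.535
v -2.034 0.233 1.369
v -1.862 0.378 1.262
v 3.75 -1.941 1.272
v 4.003 -2.345 0.63
v 4.164 -3.603 1.485
v 3.91 -3.199 2.128
v 4.288 -2.225 0.753
v 4.449 -3.483 1.608
v 4.479 -2.056 0.966
v 4.64 -3.314 1.821
v 4.545 -1.867 1.232
v 4.706 -3.125 2.087
v 4.473 -1.691 1.504
v 4.634 -2.949 2.36
v 4.276 -1.558 1.737
v 4.437 -2.816 2.592
v 3.988 -1.491 1.889
v 4.149 -2.749 2.745
v 3.659 -1.502 1.935
v 3.82 -2.76 2.79
v 3.345 -1.589 1.866
v 3.506 -2.847 2.721
v 3.101 -1.737 1.694
v 3.262 -2.995 2.55
v 2.97 -1.92 1.45
v 3.131 -3.178 2.305
v 2.973 -2.107 1.175
v 3.134 -3.365 2.03
v 3.111 -2.265 0.916
v 3.271 -3.523 1.772
v 3.359 -2.367 0.719
v 3.519 -3.625 1.575
v 3.674 -2.395 0.618
v 3.835 -3.653 1.474
f 2 1 4
f 2 4 3
f 4 1 5
f 4 5 3
f 5 1 6
f 5 6 3
f 6 1 7
f 6 7 3
f 7 1 8
f 7 8 3
f 8 1 9
f 8 9 3
f 9 1 10
f 9 10 3
f 10 1 11
f 10 11 3
f 11 1 2
f 11 2 3
f 13 12 15
f 13 15 14
f 15 12 16
f 15 16 14
f 16 12 17
f 16 17 14
f 17 12 18
f 17 18 14
f 18 12 19
f 18 19 14
f 19 12 20
f 19 20 14
f 20 12 21
f 20 21 14
f 21 12 22
f 21 22 14
f 22 12 13
f 22 13 14
f 24 23 26
f 24 26 25
f 26 23 27
f 26 27 25
f 27 23 28
f 27 28 25
f 28 23 29
f 28 29 25
f 29 23 30
f 29 30 25
f 30 23 31
f 30 31 25
f 31 23 32
f 31 32 25
f 32 23 33
f 32 33 25
f 33 23 34
f 33 34 25
f 34 23 35
f 34 35 25
f 35 23 36
f 35 36 25
f 36 23 37
f 36 37 25
f 37 23 24
f 37 24 25
f 39 38 42
f 39 42 40
f 40 42 43
f 40 43 41
f 42 38 44
f 42 44 43
f 43 44 45
f 43 45 41
f 44 38 46
f 44 46 45
f 45 46 47
f 45 47 41
f 46 38 48
f 46 48 47
f 47 48 49
f 47 49 41
f 48 38 50
f 48 50 49
f 49 50 51
f 49 51 41
f 50 38 52
f 50 52 51
f 51 52 53
f 51 53 41
f 52 38 54
f 52 54 53
f 53 54 55
f 53 55 41
f 54 38 56
f 54 56 55
f 55 56 57
f 55 57 41
f 56 38 58
f 56 58 57
f 57 58 59
f 57 59 41
f 58 38 60
f 58 60 59
f 59 60 61
f 59 61 41
f 60 38 62
f 60 62 61
f 61 62 63
f 61 63 41
f 62 38 64
f 62 64 63
f 63 64 65
f 63 65 41
f 64 38 66
f 64 66 65
f 65 66 67
f 65 67 41
f 66 38 68
f 66 68 67
f 67 68 69
f 67 69 41
f 68 38 39
f 68 39 69
f 69 39 40
f 69 40 41



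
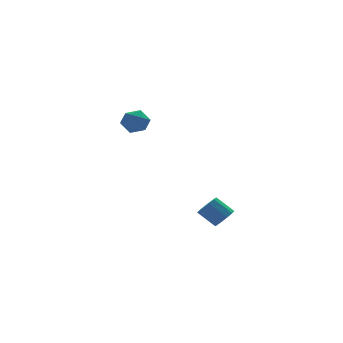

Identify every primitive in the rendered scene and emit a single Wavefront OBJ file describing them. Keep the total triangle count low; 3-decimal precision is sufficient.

v 2.488 -3.44 -3.421
v 2.954 -3.518 -2.96
v 2.258 -2.939 -2.158
v 1.792 -2.86 -2.619
v 3.025 -3.166 -3.153
v 2.329 -2.586 -2.35
v 2.891 -2.918 -3.448
v 2.195 -2.339 -2.646
v 2.603 -2.869 -3.733
v 1.907 -2.29 -2.93
v 2.271 -3.039 -3.899
v 1.575 -2.459 -3.096
v 2.022 -3.361 -3.882
v 1.326 -2.782 -3.08
v 1.951 -3.714 -3.69
v 1.255 -3.134 -2.887
v 2.085 -3.961 -3.394
v 1.389 -3.382 -2.592
v 2.373 -4.01 -3.11
v 1.677 -3.431 -2.307
v 2.705 -3.841 -2.944
v 2.009 -3.261 -2.141
v -0.213 3.768 1.085
v 0.265 4.248 1.584
v 0.895 3.092 0.676
v 1.373 3.572 1.175
v 0.838 3.016 1.511
v 0.153 3.434 1.764
v 1.007 3.906 0.496
v 0.322 4.324 0.749
v 1.018 4.333 1.22
v 0.914 3.783 1.848
v 0.246 3.557 0.412
v 0.142 3.007 1.04
f 2 1 5
f 2 5 3
f 3 5 6
f 3 6 4
f 5 1 7
f 5 7 6
f 6 7 8
f 6 8 4
f 7 1 9
f 7 9 8
f 8 9 10
f 8 10 4
f 9 1 11
f 9 11 10
f 10 11 12
f 10 12 4
f 11 1 13
f 11 13 12
f 12 13 14
f 12 14 4
f 13 1 15
f 13 15 14
f 14 15 16
f 14 16 4
f 15 1 17
f 15 17 16
f 16 17 18
f 16 18 4
f 17 1 19
f 17 19 18
f 18 19 20
f 18 20 4
f 19 1 21
f 19 21 20
f 20 21 22
f 20 22 4
f 21 1 2
f 21 2 22
f 22 2 3
f 22 3 4
f 23 34 28
f 23 28 24
f 23 24 30
f 23 30 33
f 23 33 34
f 24 28 32
f 28 34 27
f 34 33 25
f 33 30 29
f 30 24 31
f 26 32 27
f 26 27 25
f 26 25 29
f 26 29 31
f 26 31 32
f 27 32 28
f 25 27 34
f 29 25 33
f 31 29 30
f 32 31 24



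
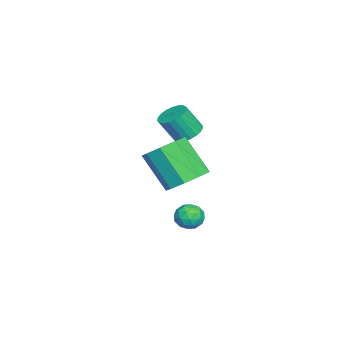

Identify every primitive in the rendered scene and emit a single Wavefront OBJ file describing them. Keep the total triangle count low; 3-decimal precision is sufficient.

v -1.859 1.719 -3.234
v -0.911 1.181 -3.278
v -1.514 -0.016 -1.61
v -2.461 0.521 -1.566
v -0.848 1.774 -2.829
v -1.451 0.576 -1.161
v -1.258 2.341 -2.57
v -1.86 1.143 -0.902
v -1.948 2.616 -2.622
v -2.551 1.419 -0.954
v -2.597 2.472 -2.96
v -3.2 1.275 -1.292
v -2.901 1.975 -3.426
v -3.503 0.778 -1.758
v -2.716 1.359 -3.802
v -3.319 0.161 -2.134
v -2.131 0.91 -3.913
v -2.733 -0.287 -2.245
v -1.418 0.84 -3.705
v -2.021 -0.357 -2.037
v 1.702 2.74 -2.829
v 1.997 3.06 -3.342
v 2.663 2.32 -2.538
v 2.958 2.64 -3.051
v 2.718 2.991 -2.53
v 2.124 3.25 -2.709
v 2.536 2.13 -3.171
v 1.942 2.389 -3.35
v 2.512 2.683 -3.553
v 2.625 3.215 -3.157
v 2.035 2.165 -2.723
v 2.148 2.697 -2.327
v 1.765 2.937 -3.111
v 2.895 2.443 -2.769
v 2.754 2.65 -2.462
v 2.927 2.838 -2.764
v 1.84 3.049 -2.739
v 2.013 3.237 -3.041
v 2.437 3.196 -2.563
v 2.647 2.143 -2.839
v 2.82 2.331 -3.141
v 1.733 2.542 -3.116
v 1.906 2.73 -3.418
v 2.223 2.184 -3.317
v 2.241 2.903 -3.537
v 2.806 2.656 -3.366
v 2.558 2.356 -3.436
v 2.209 2.509 -3.542
v 2.307 3.216 -3.304
v 2.873 2.969 -3.133
v 2.731 3.175 -2.827
v 2.382 3.328 -2.932
v 2.61 2.994 -3.428
v 1.787 2.411 -2.747
v 2.353 2.164 -2.576
v 2.278 2.052 -2.948
v 1.929 2.205 -3.053
v 1.854 2.724 -2.514
v 2.419 2.477 -2.343
v 2.451 2.871 -2.338
v 2.102 3.024 -2.444
v 2.05 2.386 -2.452
v -3.311 1.379 -1.082
v -2.636 1.657 -1.077
v -2.374 0.999 0.107
v -3.049 0.721 0.102
v -2.793 1.868 -0.925
v -2.53 1.21 0.259
v -3.039 1.995 -0.8
v -2.777 1.337 0.384
v -3.332 2.015 -0.724
v -3.07 1.357 0.46
v -3.622 1.925 -0.71
v -3.359 1.267 0.474
v -3.857 1.741 -0.76
v -3.595 1.083 0.424
v -3.999 1.494 -0.866
v -3.737 0.836 0.318
v -4.021 1.227 -1.009
v -3.759 0.569 0.175
v -3.921 0.987 -1.165
v -3.659 0.329 0.019
v -3.715 0.814 -1.307
v -3.453 0.156 -0.122
v -3.44 0.739 -1.409
v -3.177 0.081 -0.225
v -3.142 0.775 -1.455
v -2.88 0.117 -0.271
v -2.873 0.915 -1.437
v -2.611 0.257 -0.253
v -2.68 1.135 -1.357
v -2.418 0.477 -0.173
v -2.596 1.398 -1.23
v -2.334 0.74 -0.046
f 2 1 5
f 2 5 3
f 3 5 6
f 3 6 4
f 5 1 7
f 5 7 6
f 6 7 8
f 6 8 4
f 7 1 9
f 7 9 8
f 8 9 10
f 8 10 4
f 9 1 11
f 9 11 10
f 10 11 12
f 10 12 4
f 11 1 13
f 11 13 12
f 12 13 14
f 12 14 4
f 13 1 15
f 13 15 14
f 14 15 16
f 14 16 4
f 15 1 17
f 15 17 16
f 16 17 18
f 16 18 4
f 17 1 19
f 17 19 18
f 18 19 20
f 18 20 4
f 19 1 2
f 19 2 20
f 20 2 3
f 20 3 4
f 21 58 37
f 58 32 61
f 37 61 26
f 58 61 37
f 21 37 33
f 37 26 38
f 33 38 22
f 37 38 33
f 21 33 42
f 33 22 43
f 42 43 28
f 33 43 42
f 21 42 54
f 42 28 57
f 54 57 31
f 42 57 54
f 21 54 58
f 54 31 62
f 58 62 32
f 54 62 58
f 22 38 49
f 38 26 52
f 49 52 30
f 38 52 49
f 26 61 39
f 61 32 60
f 39 60 25
f 61 60 39
f 32 62 59
f 62 31 55
f 59 55 23
f 62 55 59
f 31 57 56
f 57 28 44
f 56 44 27
f 57 44 56
f 28 43 48
f 43 22 45
f 48 45 29
f 43 45 48
f 24 50 36
f 50 30 51
f 36 51 25
f 50 51 36
f 24 36 34
f 36 25 35
f 34 35 23
f 36 35 34
f 24 34 41
f 34 23 40
f 41 40 27
f 34 40 41
f 24 41 46
f 41 27 47
f 46 47 29
f 41 47 46
f 24 46 50
f 46 29 53
f 50 53 30
f 46 53 50
f 25 51 39
f 51 30 52
f 39 52 26
f 51 52 39
f 23 35 59
f 35 25 60
f 59 60 32
f 35 60 59
f 27 40 56
f 40 23 55
f 56 55 31
f 40 55 56
f 29 47 48
f 47 27 44
f 48 44 28
f 47 44 48
f 30 53 49
f 53 29 45
f 49 45 22
f 53 45 49
f 64 63 67
f 64 67 65
f 65 67 68
f 65 68 66
f 67 63 69
f 67 69 68
f 68 69 70
f 68 70 66
f 69 63 71
f 69 71 70
f 70 71 72
f 70 72 66
f 71 63 73
f 71 73 72
f 72 73 74
f 72 74 66
f 73 63 75
f 73 75 74
f 74 75 76
f 74 76 66
f 75 63 77
f 75 77 76
f 76 77 78
f 76 78 66
f 77 63 79
f 77 79 78
f 78 79 80
f 78 80 66
f 79 63 81
f 79 81 80
f 80 81 82
f 80 82 66
f 81 63 83
f 81 83 82
f 82 83 84
f 82 84 66
f 83 63 85
f 83 85 84
f 84 85 86
f 84 86 66
f 85 63 87
f 85 87 86
f 86 87 88
f 86 88 66
f 87 63 89
f 87 89 88
f 88 89 90
f 88 90 66
f 89 63 91
f 89 91 90
f 90 91 92
f 90 92 66
f 91 63 93
f 91 93 92
f 92 93 94
f 92 94 66
f 93 63 64
f 93 64 94
f 94 64 65
f 94 65 66



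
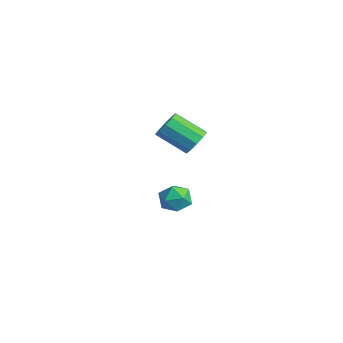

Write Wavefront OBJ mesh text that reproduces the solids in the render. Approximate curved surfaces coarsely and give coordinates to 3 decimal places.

v 4.107 1.412 2.577
v 4.646 1.15 2.855
v 3.792 0.267 3.68
v 3.253 0.528 3.403
v 4.531 1.471 3.08
v 3.677 0.587 3.905
v 4.255 1.769 3.112
v 3.401 0.885 3.938
v 3.922 1.93 2.941
v 3.068 1.047 3.766
v 3.66 1.894 2.631
v 2.806 1.011 3.456
v 3.568 1.673 2.3
v 2.714 0.79 3.125
v 3.683 1.353 2.075
v 2.829 0.469 2.9
v 3.959 1.055 2.042
v 3.105 0.171 2.868
v 4.292 0.893 2.214
v 3.438 0.01 3.039
v 4.554 0.929 2.524
v 3.7 0.046 3.349
v 1.554 2.266 -2.063
v 1.938 2.216 -1.412
v 1.782 1.084 -2.288
v 2.166 1.034 -1.637
v 1.415 1.13 -1.627
v 1.274 1.861 -1.488
v 2.446 1.439 -2.212
v 2.305 2.17 -2.073
v 2.489 1.705 -1.504
v 1.852 1.514 -1.143
v 1.868 1.786 -2.557
v 1.231 1.595 -2.196
f 2 1 5
f 2 5 3
f 3 5 6
f 3 6 4
f 5 1 7
f 5 7 6
f 6 7 8
f 6 8 4
f 7 1 9
f 7 9 8
f 8 9 10
f 8 10 4
f 9 1 11
f 9 11 10
f 10 11 12
f 10 12 4
f 11 1 13
f 11 13 12
f 12 13 14
f 12 14 4
f 13 1 15
f 13 15 14
f 14 15 16
f 14 16 4
f 15 1 17
f 15 17 16
f 16 17 18
f 16 18 4
f 17 1 19
f 17 19 18
f 18 19 20
f 18 20 4
f 19 1 21
f 19 21 20
f 20 21 22
f 20 22 4
f 21 1 2
f 21 2 22
f 22 2 3
f 22 3 4
f 23 34 28
f 23 28 24
f 23 24 30
f 23 30 33
f 23 33 34
f 24 28 32
f 28 34 27
f 34 33 25
f 33 30 29
f 30 24 31
f 26 32 27
f 26 27 25
f 26 25 29
f 26 29 31
f 26 31 32
f 27 32 28
f 25 27 34
f 29 25 33
f 31 29 30
f 32 31 24



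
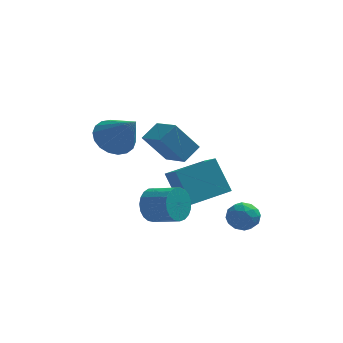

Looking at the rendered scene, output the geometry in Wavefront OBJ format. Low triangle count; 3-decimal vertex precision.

v 3.093 -3.416 -2.125
v 3.821 -3.759 -1.921
v 2.499 -4.081 -1.119
v 3.227 -4.424 -0.915
v 3.102 -3.611 -0.795
v 3.47 -3.201 -1.417
v 2.85 -4.639 -1.623
v 3.218 -4.229 -2.245
v 3.671 -4.515 -1.611
v 3.827 -3.88 -1.099
v 2.493 -3.96 -1.941
v 2.649 -3.325 -1.429
v 3.509 -3.529 -2.111
v 2.811 -4.311 -0.929
v 2.737 -3.833 -0.858
v 3.166 -4.035 -0.738
v 3.303 -3.201 -1.815
v 3.731 -3.403 -1.695
v 3.308 -3.316 -1.033
v 2.589 -4.437 -1.345
v 3.017 -4.639 -1.225
v 3.154 -3.805 -2.302
v 3.583 -4.007 -2.182
v 3.012 -4.524 -2.007
v 3.849 -4.175 -1.809
v 3.5 -4.566 -1.218
v 3.279 -4.693 -1.634
v 3.494 -4.451 -2
v 3.941 -3.802 -1.508
v 3.592 -4.192 -0.917
v 3.518 -3.715 -0.847
v 3.734 -3.474 -1.212
v 3.853 -4.246 -1.326
v 2.728 -3.648 -2.123
v 2.379 -4.038 -1.532
v 2.586 -4.366 -1.828
v 2.802 -4.125 -2.193
v 2.82 -3.274 -1.822
v 2.471 -3.665 -1.231
v 2.826 -3.389 -1.04
v 3.041 -3.147 -1.406
v 2.467 -3.594 -1.714
v -2.693 -0.804 1.855
v -1.819 -0.147 1.738
v -1.647 -1.916 3.425
v -2.084 0.084 2.078
v -2.47 0.139 2.374
v -2.901 0.008 2.567
v -3.29 -0.285 2.619
v -3.56 -0.681 2.519
v -3.659 -1.101 2.288
v -3.567 -1.462 1.971
v -3.301 -1.693 1.631
v -2.915 -1.748 1.335
v -2.485 -1.616 1.142
v -2.096 -1.323 1.09
v -1.825 -0.928 1.19
v -1.726 -0.508 1.421
v -1.48 0.299 1.254
v -0.797 1.036 1.853
v -0.367 0.5 -0.261
v 0.316 1.237 0.338
v -0.596 -0.917 1.742
v 0.087 -0.18 2.341
v 0.517 -0.716 0.227
v 1.2 0.021 0.826
v -0.405 -0.328 -0.787
v 0.102 -1.312 -0.105
v 1.423 0.807 -0.507
v 1.93 -0.177 0.175
v 0.35 -1.123 -2.495
v 0.857 -2.107 -1.813
v 2.178 0.012 -2.215
v 2.685 -0.972 -1.533
v -0.924 -2.473 -1.655
v -0.473 -2.248 -2.472
v 0.734 -2.963 -2.003
v 0.284 -3.187 -1.185
v -0.381 -1.938 -2.239
v 0.827 -2.653 -1.769
v -0.382 -1.72 -1.904
v 0.826 -2.435 -1.435
v -0.477 -1.633 -1.526
v 0.731 -2.348 -1.057
v -0.649 -1.69 -1.171
v 0.559 -2.405 -0.701
v -0.869 -1.883 -0.899
v 0.339 -2.598 -0.43
v -1.098 -2.178 -0.758
v 0.11 -2.893 -0.288
v -1.297 -2.524 -0.772
v -0.089 -3.238 -0.302
v -1.432 -2.86 -0.938
v -0.224 -3.575 -0.469
v -1.479 -3.13 -1.229
v -0.271 -3.845 -0.759
v -1.43 -3.286 -1.593
v -0.222 -4.001 -1.124
v -1.293 -3.302 -1.968
v -0.085 -4.017 -1.498
v -1.093 -3.174 -2.288
v 0.115 -3.889 -1.819
v -0.863 -2.924 -2.5
v 0.345 -3.639 -2.03
v -0.644 -2.597 -2.565
v 0.564 -3.312 -2.095
f 1 38 17
f 38 12 41
f 17 41 6
f 38 41 17
f 1 17 13
f 17 6 18
f 13 18 2
f 17 18 13
f 1 13 22
f 13 2 23
f 22 23 8
f 13 23 22
f 1 22 34
f 22 8 37
f 34 37 11
f 22 37 34
f 1 34 38
f 34 11 42
f 38 42 12
f 34 42 38
f 2 18 29
f 18 6 32
f 29 32 10
f 18 32 29
f 6 41 19
f 41 12 40
f 19 40 5
f 41 40 19
f 12 42 39
f 42 11 35
f 39 35 3
f 42 35 39
f 11 37 36
f 37 8 24
f 36 24 7
f 37 24 36
f 8 23 28
f 23 2 25
f 28 25 9
f 23 25 28
f 4 30 16
f 30 10 31
f 16 31 5
f 30 31 16
f 4 16 14
f 16 5 15
f 14 15 3
f 16 15 14
f 4 14 21
f 14 3 20
f 21 20 7
f 14 20 21
f 4 21 26
f 21 7 27
f 26 27 9
f 21 27 26
f 4 26 30
f 26 9 33
f 30 33 10
f 26 33 30
f 5 31 19
f 31 10 32
f 19 32 6
f 31 32 19
f 3 15 39
f 15 5 40
f 39 40 12
f 15 40 39
f 7 20 36
f 20 3 35
f 36 35 11
f 20 35 36
f 9 27 28
f 27 7 24
f 28 24 8
f 27 24 28
f 10 33 29
f 33 9 25
f 29 25 2
f 33 25 29
f 44 43 46
f 44 46 45
f 46 43 47
f 46 47 45
f 47 43 48
f 47 48 45
f 48 43 49
f 48 49 45
f 49 43 50
f 49 50 45
f 50 43 51
f 50 51 45
f 51 43 52
f 51 52 45
f 52 43 53
f 52 53 45
f 53 43 54
f 53 54 45
f 54 43 55
f 54 55 45
f 55 43 56
f 55 56 45
f 56 43 57
f 56 57 45
f 57 43 58
f 57 58 45
f 58 43 44
f 58 44 45
f 60 62 59
f 63 60 59
f 59 62 61
f 61 63 59
f 60 66 62
f 64 60 63
f 64 66 60
f 62 66 61
f 65 63 61
f 61 66 65
f 65 64 63
f 66 64 65
f 68 70 67
f 71 68 67
f 67 70 69
f 69 71 67
f 68 74 70
f 72 68 71
f 72 74 68
f 70 74 69
f 73 71 69
f 69 74 73
f 73 72 71
f 74 72 73
f 76 75 79
f 76 79 77
f 77 79 80
f 77 80 78
f 79 75 81
f 79 81 80
f 80 81 82
f 80 82 78
f 81 75 83
f 81 83 82
f 82 83 84
f 82 84 78
f 83 75 85
f 83 85 84
f 84 85 86
f 84 86 78
f 85 75 87
f 85 87 86
f 86 87 88
f 86 88 78
f 87 75 89
f 87 89 88
f 88 89 90
f 88 90 78
f 89 75 91
f 89 91 90
f 90 91 92
f 90 92 78
f 91 75 93
f 91 93 92
f 92 93 94
f 92 94 78
f 93 75 95
f 93 95 94
f 94 95 96
f 94 96 78
f 95 75 97
f 95 97 96
f 96 97 98
f 96 98 78
f 97 75 99
f 97 99 98
f 98 99 100
f 98 100 78
f 99 75 101
f 99 101 100
f 100 101 102
f 100 102 78
f 101 75 103
f 101 103 102
f 102 103 104
f 102 104 78
f 103 75 105
f 103 105 104
f 104 105 106
f 104 106 78
f 105 75 76
f 105 76 106
f 106 76 77
f 106 77 78



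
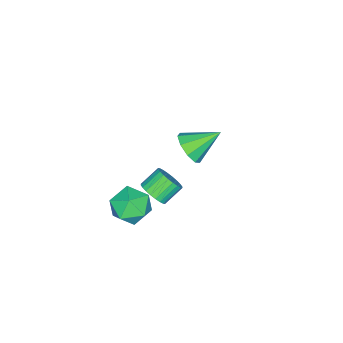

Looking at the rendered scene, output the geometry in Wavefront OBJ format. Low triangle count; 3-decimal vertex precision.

v 1.107 0.148 -2.235
v 1.574 0.848 -1.588
v 2.646 -0.328 -2.832
v 3.113 0.372 -2.185
v 2.638 -0.487 -1.782
v 1.687 -0.193 -1.413
v 2.533 0.713 -3.007
v 1.582 1.007 -2.638
v 2.456 1.198 -2.065
v 2.521 0.456 -1.308
v 1.699 0.064 -3.112
v 1.764 -0.678 -2.355
v 2.371 1.586 -0.27
v 2.668 1.264 0.288
v 1.867 1.632 0.928
v 1.569 1.954 0.37
v 2.79 1.512 0.298
v 1.989 1.881 0.938
v 2.849 1.772 0.221
v 2.047 2.14 0.861
v 2.834 2.003 0.07
v 2.032 2.372 0.71
v 2.749 2.171 -0.134
v 1.947 2.54 0.506
v 2.606 2.25 -0.358
v 1.804 2.618 0.282
v 2.428 2.227 -0.568
v 1.626 2.596 0.072
v 2.241 2.107 -0.734
v 1.439 2.476 -0.094
v 2.073 1.908 -0.828
v 1.272 2.276 -0.188
v 1.951 1.659 -0.838
v 1.15 2.028 -0.198
v 1.893 1.4 -0.761
v 1.091 1.768 -0.121
v 1.908 1.168 -0.61
v 1.106 1.537 0.03
v 1.993 1 -0.406
v 1.191 1.369 0.234
v 2.136 0.922 -0.182
v 1.334 1.29 0.458
v 2.314 0.944 0.028
v 1.512 1.313 0.668
v 2.501 1.064 0.194
v 1.699 1.433 0.834
v -3.287 -0.092 -3.137
v -2.715 -0.2 -2.412
v -4.293 0.992 -2.183
v -2.524 0.292 -2.769
v -2.691 0.603 -3.298
v -3.136 0.59 -3.752
v -3.652 0.257 -3.918
v -3.998 -0.239 -3.719
v -4.011 -0.666 -3.248
v -3.685 -0.824 -2.725
v -3.173 -0.64 -2.395
f 1 12 6
f 1 6 2
f 1 2 8
f 1 8 11
f 1 11 12
f 2 6 10
f 6 12 5
f 12 11 3
f 11 8 7
f 8 2 9
f 4 10 5
f 4 5 3
f 4 3 7
f 4 7 9
f 4 9 10
f 5 10 6
f 3 5 12
f 7 3 11
f 9 7 8
f 10 9 2
f 14 13 17
f 14 17 15
f 15 17 18
f 15 18 16
f 17 13 19
f 17 19 18
f 18 19 20
f 18 20 16
f 19 13 21
f 19 21 20
f 20 21 22
f 20 22 16
f 21 13 23
f 21 23 22
f 22 23 24
f 22 24 16
f 23 13 25
f 23 25 24
f 24 25 26
f 24 26 16
f 25 13 27
f 25 27 26
f 26 27 28
f 26 28 16
f 27 13 29
f 27 29 28
f 28 29 30
f 28 30 16
f 29 13 31
f 29 31 30
f 30 31 32
f 30 32 16
f 31 13 33
f 31 33 32
f 32 33 34
f 32 34 16
f 33 13 35
f 33 35 34
f 34 35 36
f 34 36 16
f 35 13 37
f 35 37 36
f 36 37 38
f 36 38 16
f 37 13 39
f 37 39 38
f 38 39 40
f 38 40 16
f 39 13 41
f 39 41 40
f 40 41 42
f 40 42 16
f 41 13 43
f 41 43 42
f 42 43 44
f 42 44 16
f 43 13 45
f 43 45 44
f 44 45 46
f 44 46 16
f 45 13 14
f 45 14 46
f 46 14 15
f 46 15 16
f 48 47 50
f 48 50 49
f 50 47 51
f 50 51 49
f 51 47 52
f 51 52 49
f 52 47 53
f 52 53 49
f 53 47 54
f 53 54 49
f 54 47 55
f 54 55 49
f 55 47 56
f 55 56 49
f 56 47 57
f 56 57 49
f 57 47 48
f 57 48 49



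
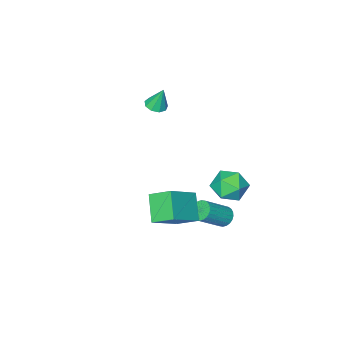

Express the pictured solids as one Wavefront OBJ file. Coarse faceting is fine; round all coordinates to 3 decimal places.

v -3.063 3.244 -1.549
v -2.313 2.745 -2.111
v -4.127 1.915 -1.789
v -3.377 1.416 -2.351
v -3.253 1.553 -1.305
v -2.596 2.374 -1.157
v -3.844 2.286 -2.743
v -3.187 3.107 -2.595
v -2.796 2.153 -2.849
v -2.431 1.7 -1.961
v -4.009 2.96 -1.939
v -3.644 2.507 -1.051
v -2.63 2.612 -3.903
v -2.235 2.726 -4.368
v -0.856 2.543 -3.242
v -1.25 2.428 -2.777
v -2.275 2.949 -4.283
v -0.895 2.766 -3.157
v -2.368 3.121 -4.141
v -0.989 2.938 -3.015
v -2.501 3.215 -3.962
v -1.122 3.032 -2.836
v -2.654 3.218 -3.775
v -1.275 3.035 -2.649
v -2.803 3.128 -3.607
v -1.424 2.945 -2.481
v -2.926 2.959 -3.484
v -1.546 2.776 -2.358
v -3.003 2.738 -3.425
v -1.624 2.555 -2.299
v -3.024 2.497 -3.438
v -1.645 2.314 -2.312
v -2.985 2.274 -3.523
v -1.605 2.091 -2.397
v -2.891 2.102 -3.665
v -1.512 1.919 -2.539
v -2.758 2.008 -3.844
v -1.379 1.825 -2.718
v -2.605 2.005 -4.031
v -1.226 1.822 -2.905
v -2.456 2.095 -4.199
v -1.077 1.912 -3.073
v -2.334 2.264 -4.322
v -0.954 2.081 -3.196
v -2.256 2.485 -4.381
v -0.877 2.302 -3.255
v -0.098 1.769 -1.474
v -0.631 2.796 -0.818
v 0.558 2.805 -2.563
v 0.025 3.832 -1.907
v 1.575 1.908 -0.333
v 1.042 2.935 0.323
v 2.231 2.944 -1.422
v 1.698 3.971 -0.766
v -1.693 -1.623 2.619
v -1.156 -1.332 2.605
v -1.867 -1.237 3.901
v -1.461 -1.074 2.486
v -1.875 -1.072 2.429
v -2.203 -1.328 2.461
v -2.292 -1.722 2.567
v -2.101 -2.069 2.697
v -1.719 -2.207 2.791
v -1.324 -2.072 2.804
v -1.102 -1.727 2.731
f 1 12 6
f 1 6 2
f 1 2 8
f 1 8 11
f 1 11 12
f 2 6 10
f 6 12 5
f 12 11 3
f 11 8 7
f 8 2 9
f 4 10 5
f 4 5 3
f 4 3 7
f 4 7 9
f 4 9 10
f 5 10 6
f 3 5 12
f 7 3 11
f 9 7 8
f 10 9 2
f 14 13 17
f 14 17 15
f 15 17 18
f 15 18 16
f 17 13 19
f 17 19 18
f 18 19 20
f 18 20 16
f 19 13 21
f 19 21 20
f 20 21 22
f 20 22 16
f 21 13 23
f 21 23 22
f 22 23 24
f 22 24 16
f 23 13 25
f 23 25 24
f 24 25 26
f 24 26 16
f 25 13 27
f 25 27 26
f 26 27 28
f 26 28 16
f 27 13 29
f 27 29 28
f 28 29 30
f 28 30 16
f 29 13 31
f 29 31 30
f 30 31 32
f 30 32 16
f 31 13 33
f 31 33 32
f 32 33 34
f 32 34 16
f 33 13 35
f 33 35 34
f 34 35 36
f 34 36 16
f 35 13 37
f 35 37 36
f 36 37 38
f 36 38 16
f 37 13 39
f 37 39 38
f 38 39 40
f 38 40 16
f 39 13 41
f 39 41 40
f 40 41 42
f 40 42 16
f 41 13 43
f 41 43 42
f 42 43 44
f 42 44 16
f 43 13 45
f 43 45 44
f 44 45 46
f 44 46 16
f 45 13 14
f 45 14 46
f 46 14 15
f 46 15 16
f 48 50 47
f 51 48 47
f 47 50 49
f 49 51 47
f 48 54 50
f 52 48 51
f 52 54 48
f 50 54 49
f 53 51 49
f 49 54 53
f 53 52 51
f 54 52 53
f 56 55 58
f 56 58 57
f 58 55 59
f 58 59 57
f 59 55 60
f 59 60 57
f 60 55 61
f 60 61 57
f 61 55 62
f 61 62 57
f 62 55 63
f 62 63 57
f 63 55 64
f 63 64 57
f 64 55 65
f 64 65 57
f 65 55 56
f 65 56 57



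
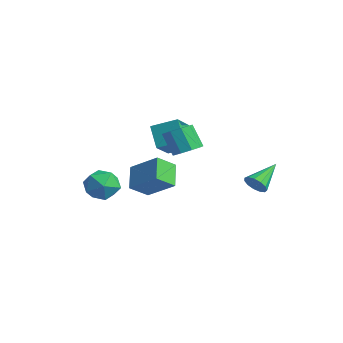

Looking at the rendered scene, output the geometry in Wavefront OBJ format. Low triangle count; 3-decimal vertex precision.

v -3.954 0.103 3.284
v -2.93 1.309 3.934
v -4.824 1.45 2.157
v -3.799 2.656 2.807
v -2.821 -0.196 2.053
v -1.796 1.01 2.703
v -3.69 1.151 0.926
v -2.666 2.357 1.576
v -3.496 -0.295 -0.334
v -3.558 -1.5 0.54
v -1.886 0.504 0.881
v -1.947 -0.701 1.755
v -2.353 -1.079 -1.335
v -2.414 -2.284 -0.461
v -0.742 -0.28 -0.12
v -0.804 -1.485 0.754
v -2.731 -3.117 -0.886
v -1.9 -3.141 0.007
v -3.78 -4.499 0.053
v -2.949 -4.523 0.946
v -3.661 -3.544 0.802
v -3.013 -2.689 0.221
v -2.667 -4.951 -0.161
v -2.019 -4.096 -0.742
v -1.861 -4.274 0.455
v -2.475 -3.405 1.05
v -3.205 -4.235 -0.99
v -3.819 -3.366 -0.395
v 3.78 2.029 1.239
v 4.112 2.43 0.686
v 3.3 3.751 2.201
v 3.703 2.381 0.57
v 3.318 2.22 0.667
v 3.08 1.998 0.945
v 3.063 1.786 1.317
v 3.274 1.651 1.664
v 3.646 1.636 1.876
v 4.06 1.745 1.887
v 4.385 1.945 1.692
v 4.517 2.171 1.353
v 4.416 2.351 0.978
v 0.052 0.045 2.892
v 0.543 -0.718 3.096
v -0.301 -0.888 4.492
v -0.792 -0.125 4.288
v 0.832 -0.203 3.334
v -0.012 -0.374 4.729
v 0.756 0.428 3.365
v -0.088 0.257 4.76
v 0.351 0.879 3.175
v -0.494 0.709 4.57
v -0.194 0.941 2.852
v -1.039 0.771 4.248
v -0.624 0.583 2.549
v -1.468 0.413 3.945
v -0.737 -0.026 2.406
v -1.582 -0.196 3.802
v -0.481 -0.602 2.491
v -1.325 -0.773 3.886
v 0.024 -0.875 2.763
v -0.82 -1.046 4.159
f 2 4 1
f 5 2 1
f 1 4 3
f 3 5 1
f 2 8 4
f 6 2 5
f 6 8 2
f 4 8 3
f 7 5 3
f 3 8 7
f 7 6 5
f 8 6 7
f 10 12 9
f 13 10 9
f 9 12 11
f 11 13 9
f 10 16 12
f 14 10 13
f 14 16 10
f 12 16 11
f 15 13 11
f 11 16 15
f 15 14 13
f 16 14 15
f 17 28 22
f 17 22 18
f 17 18 24
f 17 24 27
f 17 27 28
f 18 22 26
f 22 28 21
f 28 27 19
f 27 24 23
f 24 18 25
f 20 26 21
f 20 21 19
f 20 19 23
f 20 23 25
f 20 25 26
f 21 26 22
f 19 21 28
f 23 19 27
f 25 23 24
f 26 25 18
f 30 29 32
f 30 32 31
f 32 29 33
f 32 33 31
f 33 29 34
f 33 34 31
f 34 29 35
f 34 35 31
f 35 29 36
f 35 36 31
f 36 29 37
f 36 37 31
f 37 29 38
f 37 38 31
f 38 29 39
f 38 39 31
f 39 29 40
f 39 40 31
f 40 29 41
f 40 41 31
f 41 29 30
f 41 30 31
f 43 42 46
f 43 46 44
f 44 46 47
f 44 47 45
f 46 42 48
f 46 48 47
f 47 48 49
f 47 49 45
f 48 42 50
f 48 50 49
f 49 50 51
f 49 51 45
f 50 42 52
f 50 52 51
f 51 52 53
f 51 53 45
f 52 42 54
f 52 54 53
f 53 54 55
f 53 55 45
f 54 42 56
f 54 56 55
f 55 56 57
f 55 57 45
f 56 42 58
f 56 58 57
f 57 58 59
f 57 59 45
f 58 42 60
f 58 60 59
f 59 60 61
f 59 61 45
f 60 42 43
f 60 43 61
f 61 43 44
f 61 44 45

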